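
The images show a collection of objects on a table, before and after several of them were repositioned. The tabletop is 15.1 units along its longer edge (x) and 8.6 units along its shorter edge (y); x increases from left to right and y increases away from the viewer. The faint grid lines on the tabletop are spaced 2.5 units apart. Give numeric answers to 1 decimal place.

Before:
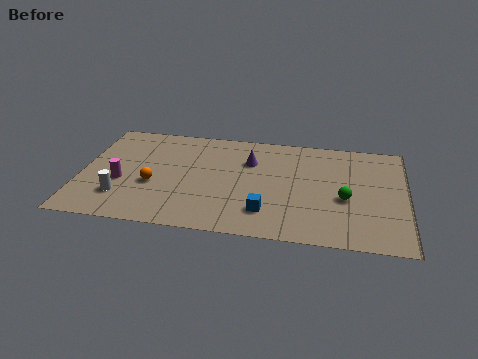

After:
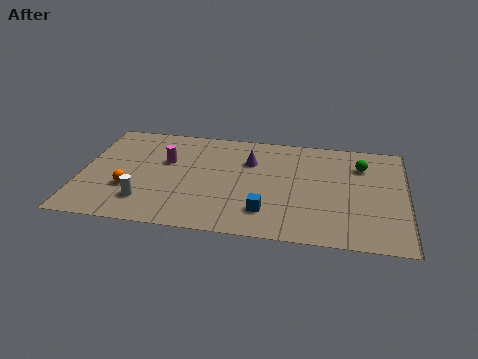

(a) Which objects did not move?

the purple cone and the blue cube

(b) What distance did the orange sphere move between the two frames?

1.2

The orange sphere moved from about (3.4, 3.4) to (2.3, 2.9), a distance of √(1.1² + 0.5²) ≈ 1.2.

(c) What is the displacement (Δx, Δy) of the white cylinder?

(1.1, -0.2)

From the two frames, the white cylinder sits at roughly (2.0, 2.2) before and (3.1, 2.0) after.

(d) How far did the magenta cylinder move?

2.8

The magenta cylinder was near (1.9, 3.4) before and (3.9, 5.4) after, so it travelled √(2.0² + 2.0²) ≈ 2.8 units.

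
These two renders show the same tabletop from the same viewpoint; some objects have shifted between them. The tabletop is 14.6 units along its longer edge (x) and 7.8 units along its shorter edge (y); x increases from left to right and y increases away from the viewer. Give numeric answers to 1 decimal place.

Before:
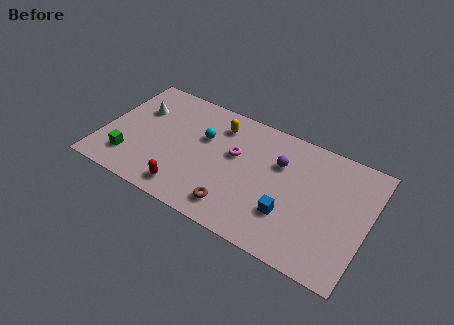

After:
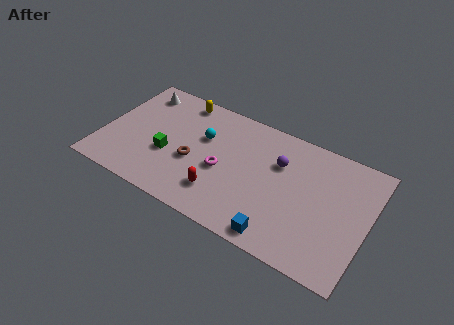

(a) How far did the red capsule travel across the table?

1.9

From (5.0, 1.2) to (6.8, 1.9), the red capsule covered √(1.8² + 0.7²) ≈ 1.9 units.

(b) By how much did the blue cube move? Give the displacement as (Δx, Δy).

(-0.3, -1.5)

From the two frames, the blue cube sits at roughly (10.5, 2.4) before and (10.2, 0.9) after.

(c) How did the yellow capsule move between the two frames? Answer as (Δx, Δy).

(-2.3, 0.7)

The yellow capsule was at about (6.1, 6.2) and moved to about (3.8, 6.9).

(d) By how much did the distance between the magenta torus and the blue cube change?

+0.3

They were about 4.0 units apart before and 4.3 after — 0.3 units further apart.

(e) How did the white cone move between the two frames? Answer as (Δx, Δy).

(-0.2, 1.2)

The white cone was at about (1.7, 5.3) and moved to about (1.5, 6.5).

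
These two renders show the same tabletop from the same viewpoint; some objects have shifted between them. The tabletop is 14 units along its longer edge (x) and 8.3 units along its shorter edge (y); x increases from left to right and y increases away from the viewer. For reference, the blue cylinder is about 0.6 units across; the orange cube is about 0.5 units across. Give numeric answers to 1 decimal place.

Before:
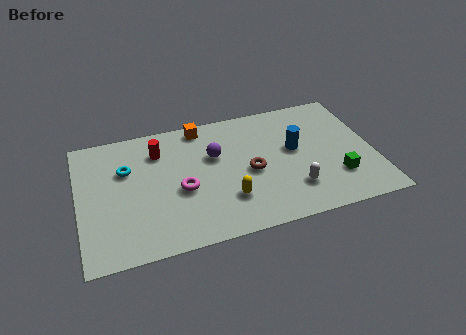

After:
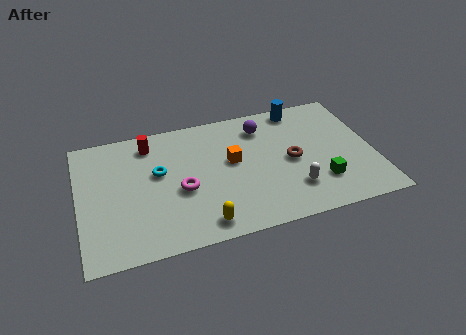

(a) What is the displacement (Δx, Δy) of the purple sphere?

(2.4, 1.3)

From the two frames, the purple sphere sits at roughly (6.5, 5.3) before and (8.9, 6.6) after.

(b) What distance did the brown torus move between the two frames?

2.0

From (8.1, 3.8) to (10.1, 4.0), the brown torus covered √(2.0² + 0.2²) ≈ 2.0 units.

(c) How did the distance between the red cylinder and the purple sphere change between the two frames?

+2.6

The distance was about 2.8 in the first image and 5.4 in the second, so they moved 2.6 units further apart.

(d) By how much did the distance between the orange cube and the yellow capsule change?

-1.2

The distance was about 5.2 in the first image and 4.0 in the second, so they moved 1.2 units closer together.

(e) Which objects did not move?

the magenta torus and the white capsule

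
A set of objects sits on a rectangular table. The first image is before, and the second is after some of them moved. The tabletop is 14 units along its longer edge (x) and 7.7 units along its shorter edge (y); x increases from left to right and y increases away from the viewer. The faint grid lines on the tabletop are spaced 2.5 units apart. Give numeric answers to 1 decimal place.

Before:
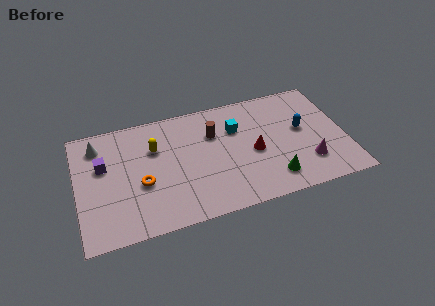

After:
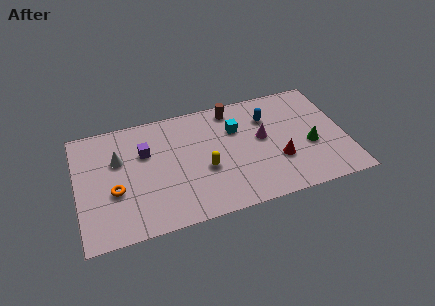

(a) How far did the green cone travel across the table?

2.6

The green cone was near (10.0, 1.5) before and (12.1, 3.1) after, so it travelled √(2.1² + 1.6²) ≈ 2.6 units.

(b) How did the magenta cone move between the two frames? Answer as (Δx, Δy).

(-2.2, 2.3)

From the two frames, the magenta cone sits at roughly (11.9, 2.0) before and (9.7, 4.3) after.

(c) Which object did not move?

the cyan cube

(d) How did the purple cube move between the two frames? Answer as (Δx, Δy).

(2.2, 0.3)

From the two frames, the purple cube sits at roughly (1.4, 4.8) before and (3.6, 5.1) after.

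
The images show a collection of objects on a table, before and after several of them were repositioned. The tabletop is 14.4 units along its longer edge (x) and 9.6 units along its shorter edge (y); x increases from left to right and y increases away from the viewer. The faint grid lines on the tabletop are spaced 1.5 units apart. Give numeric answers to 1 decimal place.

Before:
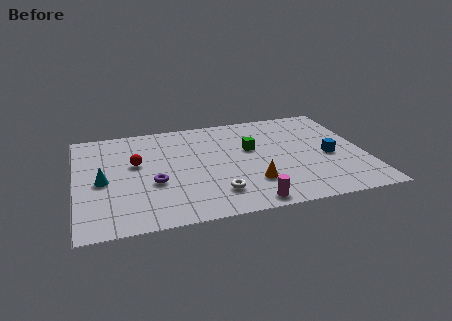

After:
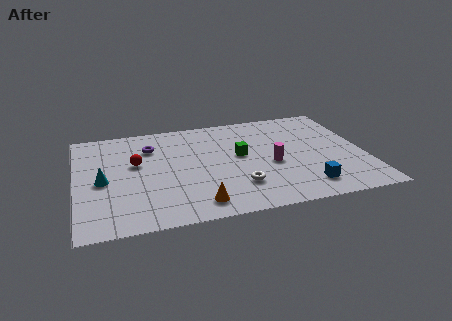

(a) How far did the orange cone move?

3.0

From (8.6, 2.6) to (5.8, 1.4), the orange cone covered √(2.8² + 1.2²) ≈ 3.0 units.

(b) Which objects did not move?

the red sphere and the cyan cone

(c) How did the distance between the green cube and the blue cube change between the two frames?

+0.6

They were about 4.1 units apart before and 4.7 after — 0.6 units further apart.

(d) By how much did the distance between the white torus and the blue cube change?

-2.8

The distance was about 6.2 in the first image and 3.4 in the second, so they moved 2.8 units closer together.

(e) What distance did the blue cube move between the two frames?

2.9

From (12.6, 4.2) to (11.2, 1.7), the blue cube covered √(1.4² + 2.5²) ≈ 2.9 units.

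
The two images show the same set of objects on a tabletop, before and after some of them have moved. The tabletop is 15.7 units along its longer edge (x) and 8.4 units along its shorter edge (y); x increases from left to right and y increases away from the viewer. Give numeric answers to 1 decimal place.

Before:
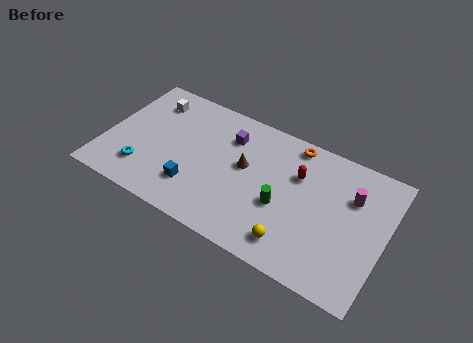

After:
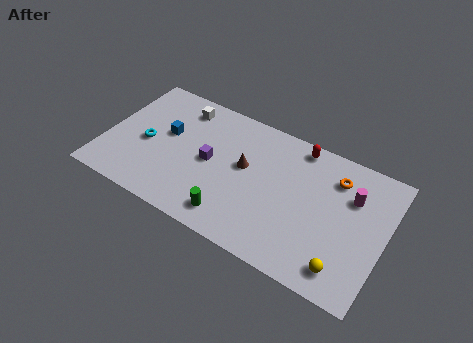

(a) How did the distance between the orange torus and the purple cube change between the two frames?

+3.5

The distance was about 3.7 in the first image and 7.2 in the second, so they moved 3.5 units further apart.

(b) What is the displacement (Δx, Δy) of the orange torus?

(2.5, -1.0)

From the two frames, the orange torus sits at roughly (10.2, 7.5) before and (12.7, 6.5) after.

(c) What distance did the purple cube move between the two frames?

2.2

The purple cube moved from about (6.7, 6.3) to (5.9, 4.2), a distance of √(0.8² + 2.1²) ≈ 2.2.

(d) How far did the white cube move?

1.7

The white cube moved from about (2.1, 6.7) to (3.8, 7.0), a distance of √(1.7² + 0.3²) ≈ 1.7.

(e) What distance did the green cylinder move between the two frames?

3.2

The green cylinder was near (10.1, 3.4) before and (7.6, 1.4) after, so it travelled √(2.5² + 2.0²) ≈ 3.2 units.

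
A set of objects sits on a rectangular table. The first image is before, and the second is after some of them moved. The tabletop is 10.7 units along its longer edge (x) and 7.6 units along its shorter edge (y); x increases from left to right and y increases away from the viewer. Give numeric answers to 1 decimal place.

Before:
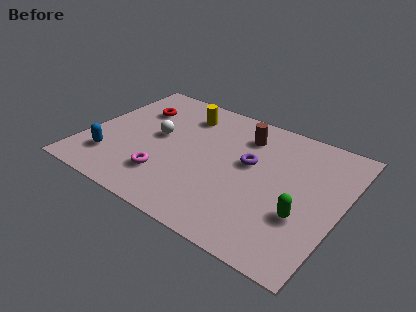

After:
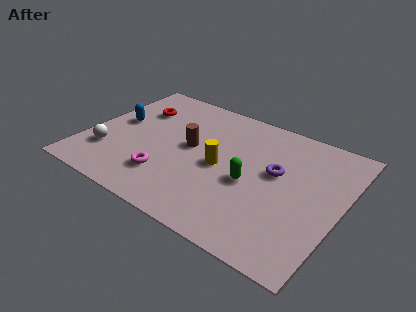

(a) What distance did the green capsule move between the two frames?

2.4

The green capsule was near (9.3, 2.6) before and (7.0, 3.3) after, so it travelled √(2.3² + 0.7²) ≈ 2.4 units.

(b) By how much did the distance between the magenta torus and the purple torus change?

+0.9

They were about 4.0 units apart before and 4.9 after — 0.9 units further apart.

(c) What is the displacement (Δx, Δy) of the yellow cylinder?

(2.0, -2.4)

The yellow cylinder started near (3.7, 6.0) and ended near (5.7, 3.6).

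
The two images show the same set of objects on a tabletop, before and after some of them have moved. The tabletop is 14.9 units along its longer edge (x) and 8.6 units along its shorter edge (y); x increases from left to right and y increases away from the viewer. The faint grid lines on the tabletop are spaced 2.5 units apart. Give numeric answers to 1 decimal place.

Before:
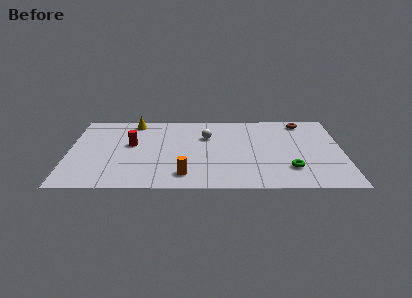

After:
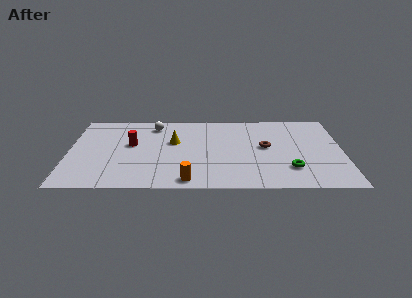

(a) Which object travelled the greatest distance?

the brown torus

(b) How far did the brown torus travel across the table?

3.6

The brown torus moved from about (12.8, 7.5) to (10.7, 4.6), a distance of √(2.1² + 2.9²) ≈ 3.6.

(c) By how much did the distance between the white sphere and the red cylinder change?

-1.7

They were about 4.2 units apart before and 2.5 after — 1.7 units closer together.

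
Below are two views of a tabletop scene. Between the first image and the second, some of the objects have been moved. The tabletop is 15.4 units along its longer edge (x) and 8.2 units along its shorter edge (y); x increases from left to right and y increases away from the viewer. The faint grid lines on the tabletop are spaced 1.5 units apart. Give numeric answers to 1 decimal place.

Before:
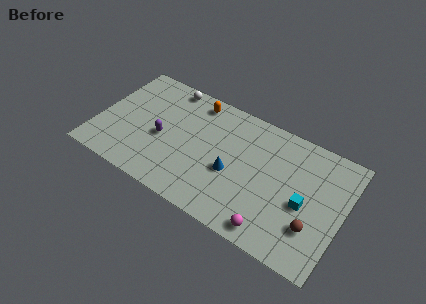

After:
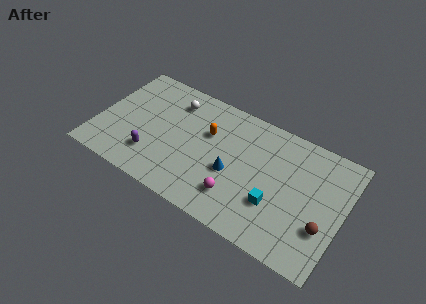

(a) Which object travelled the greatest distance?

the magenta sphere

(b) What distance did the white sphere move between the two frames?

1.0

The white sphere was near (3.9, 7.4) before and (4.4, 6.5) after, so it travelled √(0.5² + 0.9²) ≈ 1.0 units.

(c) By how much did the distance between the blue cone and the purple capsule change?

+0.6

Before: roughly 4.5 units apart; after: 5.1. That's 0.6 units further apart.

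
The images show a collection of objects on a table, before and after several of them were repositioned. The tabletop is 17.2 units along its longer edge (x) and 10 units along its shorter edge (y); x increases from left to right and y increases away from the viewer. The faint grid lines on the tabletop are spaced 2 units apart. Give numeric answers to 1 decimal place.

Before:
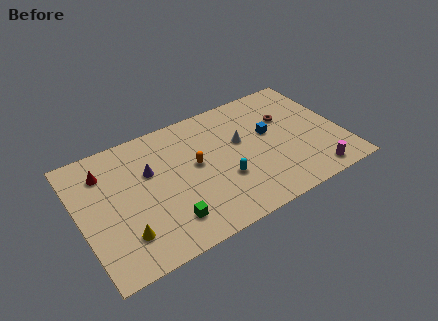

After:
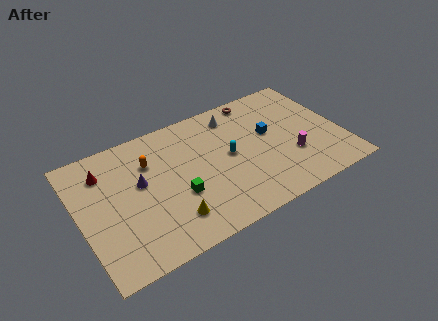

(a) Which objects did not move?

the blue cube and the red cone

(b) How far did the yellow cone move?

3.0

From (2.5, 2.4) to (5.5, 2.2), the yellow cone covered √(3.0² + 0.2²) ≈ 3.0 units.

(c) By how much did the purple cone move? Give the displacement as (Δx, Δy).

(-0.7, -0.6)

The purple cone was at about (4.7, 6.4) and moved to about (4.0, 5.8).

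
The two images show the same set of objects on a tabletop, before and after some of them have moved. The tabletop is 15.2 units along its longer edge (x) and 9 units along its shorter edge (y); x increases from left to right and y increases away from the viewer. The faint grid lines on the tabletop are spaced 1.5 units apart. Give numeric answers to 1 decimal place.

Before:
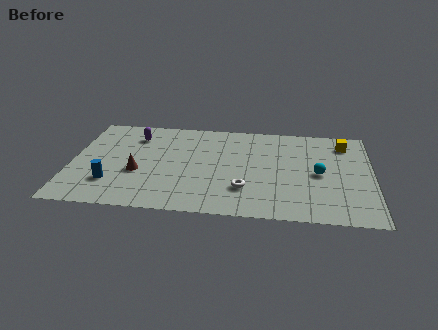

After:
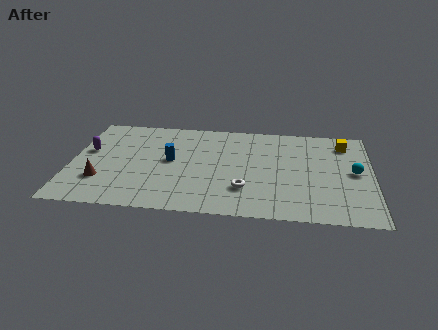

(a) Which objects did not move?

the yellow cube and the white torus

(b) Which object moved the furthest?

the blue cylinder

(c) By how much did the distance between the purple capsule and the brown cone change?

-0.7

The distance was about 3.5 in the first image and 2.8 in the second, so they moved 0.7 units closer together.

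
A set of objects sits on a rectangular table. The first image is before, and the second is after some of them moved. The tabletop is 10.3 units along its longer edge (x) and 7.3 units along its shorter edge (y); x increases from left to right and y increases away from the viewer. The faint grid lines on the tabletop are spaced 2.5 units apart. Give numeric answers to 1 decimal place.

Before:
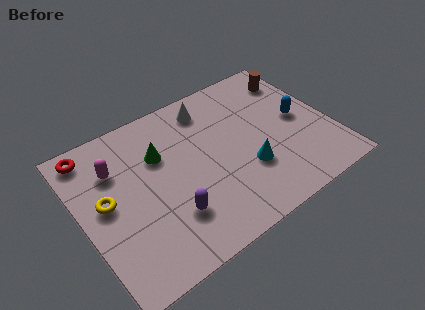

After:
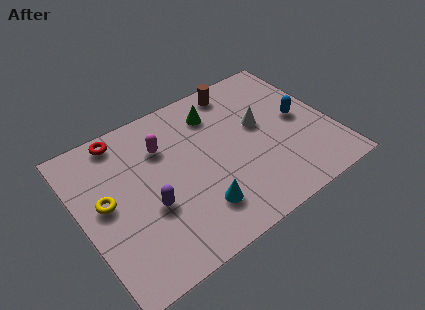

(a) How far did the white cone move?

2.6

The white cone moved from about (5.7, 6.1) to (7.5, 4.2), a distance of √(1.8² + 1.9²) ≈ 2.6.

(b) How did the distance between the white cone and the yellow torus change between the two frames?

+1.3

The distance was about 5.2 in the first image and 6.5 in the second, so they moved 1.3 units further apart.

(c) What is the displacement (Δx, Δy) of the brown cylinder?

(-2.4, 0.6)

The brown cylinder was at about (9.4, 5.8) and moved to about (7.0, 6.4).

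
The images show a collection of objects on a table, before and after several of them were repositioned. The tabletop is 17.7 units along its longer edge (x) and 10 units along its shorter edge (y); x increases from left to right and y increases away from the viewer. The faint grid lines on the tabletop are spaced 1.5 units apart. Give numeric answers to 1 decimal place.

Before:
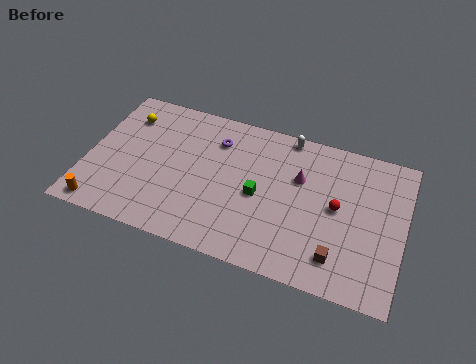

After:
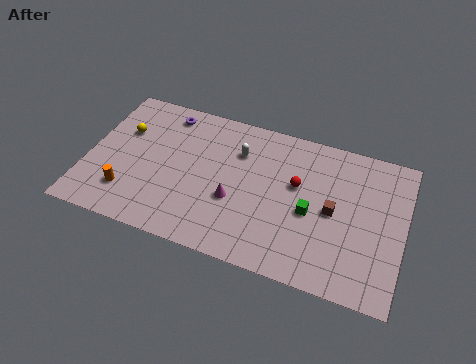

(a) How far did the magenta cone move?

4.3

The magenta cone moved from about (11.8, 6.5) to (8.4, 3.8), a distance of √(3.4² + 2.7²) ≈ 4.3.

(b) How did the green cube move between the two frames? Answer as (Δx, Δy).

(2.9, -0.2)

The green cube started near (9.7, 4.6) and ended near (12.6, 4.4).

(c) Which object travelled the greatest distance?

the magenta cone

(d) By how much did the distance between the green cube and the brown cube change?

-4.0

Before: roughly 5.3 units apart; after: 1.3. That's 4.0 units closer together.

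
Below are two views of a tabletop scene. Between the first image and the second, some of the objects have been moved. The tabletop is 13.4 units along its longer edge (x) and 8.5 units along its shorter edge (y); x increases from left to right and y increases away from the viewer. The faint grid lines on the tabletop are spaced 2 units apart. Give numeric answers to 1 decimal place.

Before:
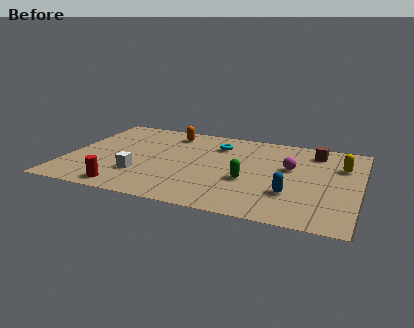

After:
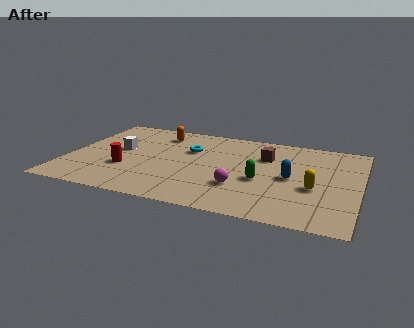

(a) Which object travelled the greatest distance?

the magenta sphere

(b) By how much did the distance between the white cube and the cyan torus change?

-1.8

Before: roughly 5.1 units apart; after: 3.3. That's 1.8 units closer together.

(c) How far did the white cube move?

2.5

From (3.5, 2.5) to (2.3, 4.7), the white cube covered √(1.2² + 2.2²) ≈ 2.5 units.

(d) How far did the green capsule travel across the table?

0.6

The green capsule was near (8.4, 3.3) before and (9.0, 3.5) after, so it travelled √(0.6² + 0.2²) ≈ 0.6 units.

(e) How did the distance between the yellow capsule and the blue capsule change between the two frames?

-2.6

They were about 3.9 units apart before and 1.3 after — 2.6 units closer together.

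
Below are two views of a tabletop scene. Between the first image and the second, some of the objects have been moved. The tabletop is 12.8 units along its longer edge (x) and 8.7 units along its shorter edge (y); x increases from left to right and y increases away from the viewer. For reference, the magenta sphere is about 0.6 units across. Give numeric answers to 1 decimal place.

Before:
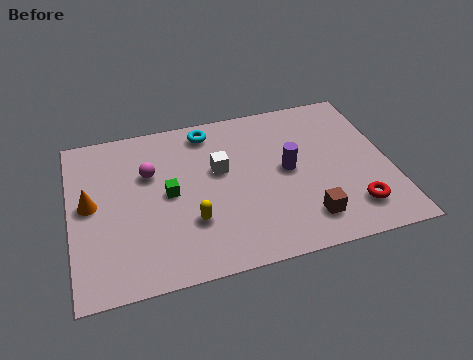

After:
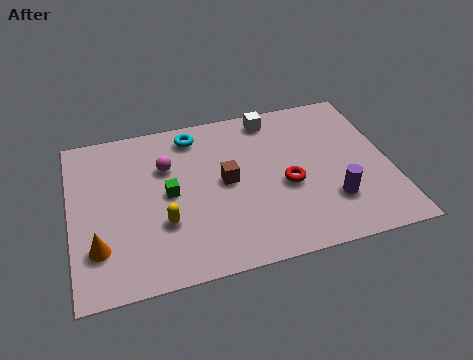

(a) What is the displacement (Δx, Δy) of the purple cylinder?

(1.6, -2.1)

The purple cylinder started near (8.7, 4.5) and ended near (10.3, 2.4).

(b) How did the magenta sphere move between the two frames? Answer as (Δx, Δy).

(0.7, 0.2)

The magenta sphere started near (3.2, 5.7) and ended near (3.9, 5.9).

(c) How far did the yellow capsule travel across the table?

1.1

From (4.7, 2.7) to (3.6, 2.9), the yellow capsule covered √(1.1² + 0.2²) ≈ 1.1 units.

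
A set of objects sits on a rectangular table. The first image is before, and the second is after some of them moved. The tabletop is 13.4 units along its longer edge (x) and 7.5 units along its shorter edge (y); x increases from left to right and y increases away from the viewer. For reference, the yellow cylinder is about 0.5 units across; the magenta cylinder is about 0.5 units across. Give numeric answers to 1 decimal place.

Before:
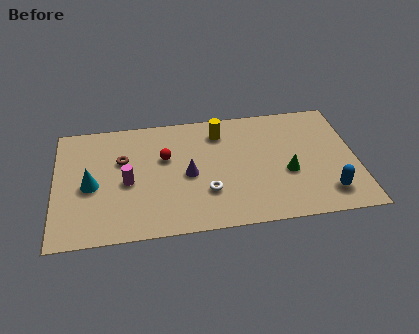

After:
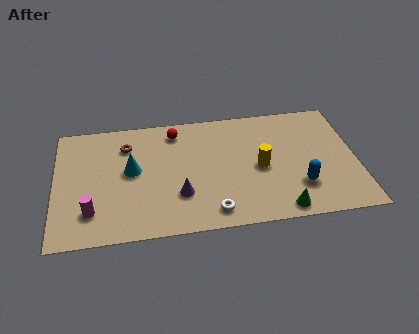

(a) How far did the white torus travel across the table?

1.2

From (6.7, 2.3) to (6.9, 1.1), the white torus covered √(0.2² + 1.2²) ≈ 1.2 units.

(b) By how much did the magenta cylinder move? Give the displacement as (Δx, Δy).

(-1.6, -1.6)

From the two frames, the magenta cylinder sits at roughly (3.2, 3.4) before and (1.6, 1.8) after.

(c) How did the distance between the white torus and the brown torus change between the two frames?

+1.4

They were about 4.5 units apart before and 5.9 after — 1.4 units further apart.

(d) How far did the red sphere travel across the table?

1.7

The red sphere moved from about (4.9, 4.7) to (5.4, 6.3), a distance of √(0.5² + 1.6²) ≈ 1.7.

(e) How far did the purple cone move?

1.3

The purple cone moved from about (5.9, 3.5) to (5.5, 2.3), a distance of √(0.4² + 1.2²) ≈ 1.3.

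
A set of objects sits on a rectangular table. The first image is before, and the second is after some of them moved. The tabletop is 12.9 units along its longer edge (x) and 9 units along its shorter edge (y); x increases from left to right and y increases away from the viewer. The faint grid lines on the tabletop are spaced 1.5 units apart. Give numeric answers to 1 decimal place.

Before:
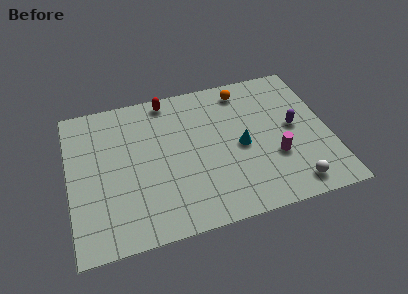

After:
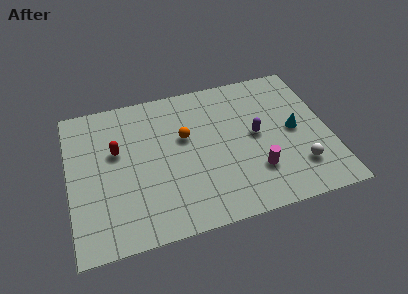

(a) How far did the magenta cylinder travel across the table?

1.2

The magenta cylinder moved from about (10.1, 3.1) to (9.1, 2.5), a distance of √(1.0² + 0.6²) ≈ 1.2.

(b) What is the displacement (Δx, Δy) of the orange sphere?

(-3.1, -2.2)

The orange sphere was at about (8.9, 7.7) and moved to about (5.8, 5.5).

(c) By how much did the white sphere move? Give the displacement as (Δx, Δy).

(0.4, 1.0)

The white sphere started near (10.8, 1.2) and ended near (11.2, 2.2).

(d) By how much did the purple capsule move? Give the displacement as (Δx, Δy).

(-1.9, 0.0)

The purple capsule was at about (11.2, 4.7) and moved to about (9.3, 4.7).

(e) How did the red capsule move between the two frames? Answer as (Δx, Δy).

(-2.7, -2.6)

The red capsule was at about (5.1, 8.1) and moved to about (2.4, 5.5).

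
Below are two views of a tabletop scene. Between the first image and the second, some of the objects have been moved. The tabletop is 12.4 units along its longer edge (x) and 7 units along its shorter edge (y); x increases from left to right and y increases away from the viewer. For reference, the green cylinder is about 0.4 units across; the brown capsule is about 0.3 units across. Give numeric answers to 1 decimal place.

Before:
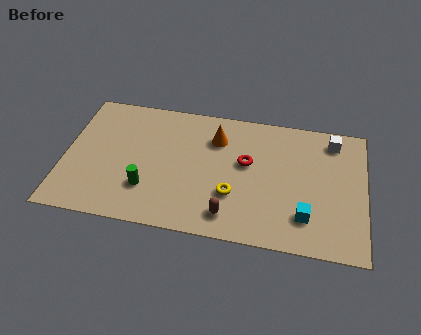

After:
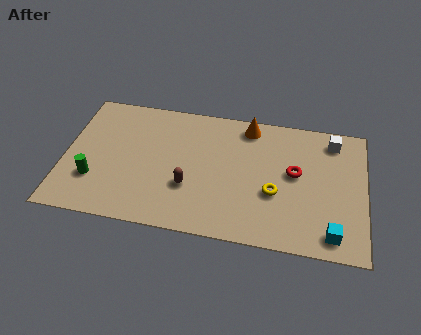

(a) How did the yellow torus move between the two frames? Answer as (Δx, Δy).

(1.7, 0.4)

The yellow torus started near (7.0, 2.3) and ended near (8.7, 2.7).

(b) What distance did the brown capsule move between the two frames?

2.1

From (6.9, 1.2) to (5.2, 2.4), the brown capsule covered √(1.7² + 1.2²) ≈ 2.1 units.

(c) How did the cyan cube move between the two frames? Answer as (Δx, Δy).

(1.1, -0.7)

The cyan cube was at about (10.0, 1.7) and moved to about (11.1, 1.0).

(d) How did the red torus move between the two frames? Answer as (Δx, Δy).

(2.0, -0.2)

The red torus was at about (7.5, 4.1) and moved to about (9.5, 3.9).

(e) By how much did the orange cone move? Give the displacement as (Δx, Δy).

(1.3, 0.9)

The orange cone started near (6.2, 5.2) and ended near (7.5, 6.1).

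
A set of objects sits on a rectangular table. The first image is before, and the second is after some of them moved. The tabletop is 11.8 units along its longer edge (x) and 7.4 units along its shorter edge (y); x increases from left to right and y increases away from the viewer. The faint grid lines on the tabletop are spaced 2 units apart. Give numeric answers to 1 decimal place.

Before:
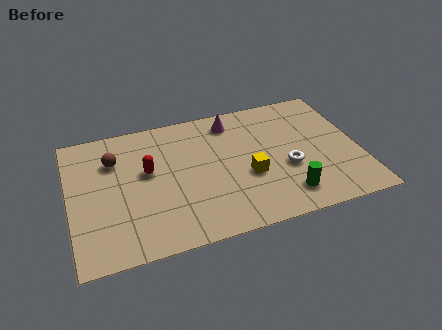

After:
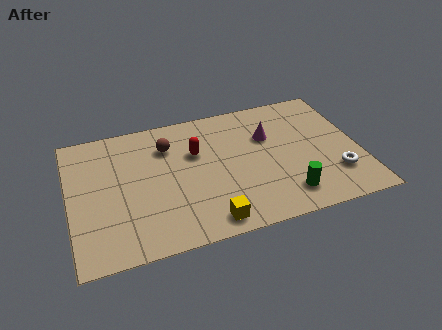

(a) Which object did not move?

the green cylinder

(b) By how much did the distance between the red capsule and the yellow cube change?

-0.3

The distance was about 4.2 in the first image and 3.9 in the second, so they moved 0.3 units closer together.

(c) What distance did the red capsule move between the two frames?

2.1

The red capsule moved from about (3.2, 4.3) to (5.2, 4.8), a distance of √(2.0² + 0.5²) ≈ 2.1.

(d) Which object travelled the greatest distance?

the yellow cube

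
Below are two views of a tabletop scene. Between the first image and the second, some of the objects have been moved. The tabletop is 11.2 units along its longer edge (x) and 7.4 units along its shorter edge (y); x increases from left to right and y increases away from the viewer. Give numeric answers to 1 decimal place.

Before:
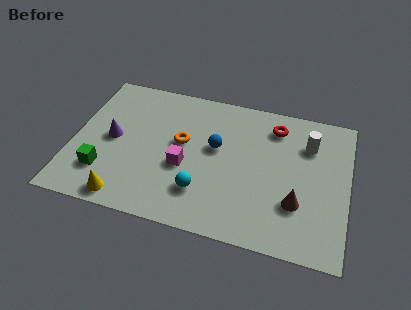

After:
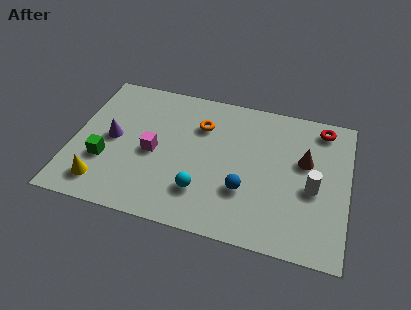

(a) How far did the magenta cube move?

1.4

The magenta cube was near (4.6, 3.0) before and (3.3, 3.4) after, so it travelled √(1.3² + 0.4²) ≈ 1.4 units.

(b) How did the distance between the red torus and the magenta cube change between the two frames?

+2.7

They were about 4.6 units apart before and 7.3 after — 2.7 units further apart.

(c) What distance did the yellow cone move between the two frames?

1.1

The yellow cone was near (2.4, 0.8) before and (1.4, 1.3) after, so it travelled √(1.0² + 0.5²) ≈ 1.1 units.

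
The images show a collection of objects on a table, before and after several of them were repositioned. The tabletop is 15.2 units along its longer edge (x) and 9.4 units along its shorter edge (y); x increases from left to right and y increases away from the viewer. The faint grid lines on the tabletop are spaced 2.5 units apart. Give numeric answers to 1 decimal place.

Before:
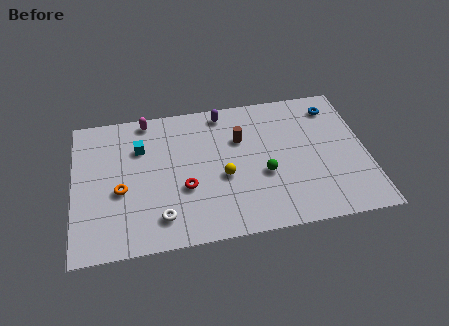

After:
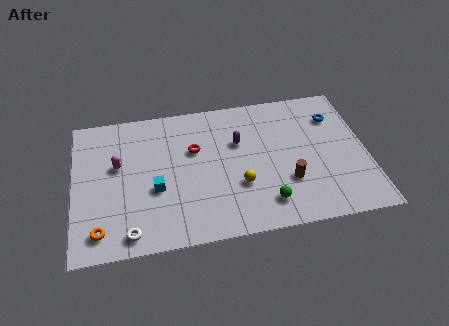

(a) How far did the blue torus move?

0.7

The blue torus moved from about (13.7, 7.7) to (13.7, 7.0), a distance of √(0.0² + 0.7²) ≈ 0.7.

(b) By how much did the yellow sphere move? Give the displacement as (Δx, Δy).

(0.8, -0.7)

From the two frames, the yellow sphere sits at roughly (7.7, 3.9) before and (8.5, 3.2) after.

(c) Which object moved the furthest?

the brown cylinder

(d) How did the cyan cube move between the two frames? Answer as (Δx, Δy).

(0.7, -2.9)

The cyan cube started near (3.5, 6.6) and ended near (4.2, 3.7).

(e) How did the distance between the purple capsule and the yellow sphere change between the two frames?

-1.5

They were about 4.4 units apart before and 2.9 after — 1.5 units closer together.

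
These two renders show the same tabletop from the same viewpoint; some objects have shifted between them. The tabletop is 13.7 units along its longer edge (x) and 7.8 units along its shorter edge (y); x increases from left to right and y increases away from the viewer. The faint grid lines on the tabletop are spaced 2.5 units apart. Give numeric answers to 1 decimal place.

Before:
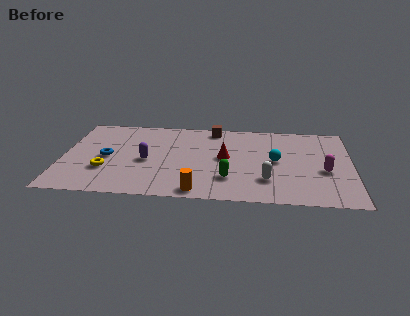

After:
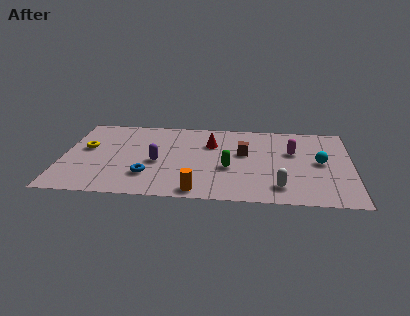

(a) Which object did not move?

the orange cylinder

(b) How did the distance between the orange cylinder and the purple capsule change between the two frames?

-0.4

Before: roughly 3.7 units apart; after: 3.3. That's 0.4 units closer together.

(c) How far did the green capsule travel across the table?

1.0

From (7.9, 2.1) to (7.9, 3.1), the green capsule covered √(0.0² + 1.0²) ≈ 1.0 units.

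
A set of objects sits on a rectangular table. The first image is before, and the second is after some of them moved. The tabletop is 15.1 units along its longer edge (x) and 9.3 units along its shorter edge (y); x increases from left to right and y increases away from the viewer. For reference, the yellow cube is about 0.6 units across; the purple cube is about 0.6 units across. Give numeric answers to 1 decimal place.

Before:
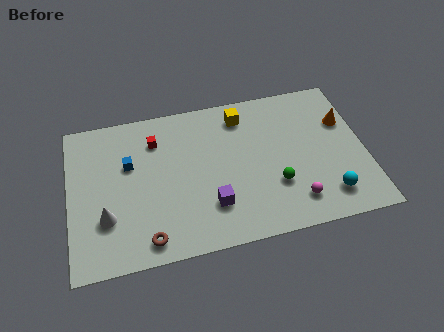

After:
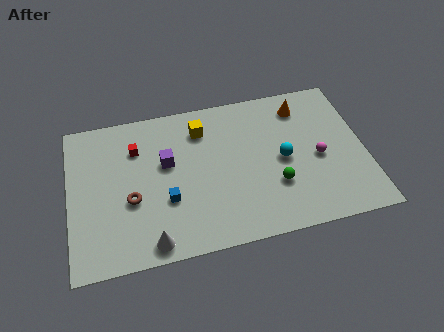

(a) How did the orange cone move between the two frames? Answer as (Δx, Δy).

(-2.1, 1.4)

The orange cone started near (14.2, 6.2) and ended near (12.1, 7.6).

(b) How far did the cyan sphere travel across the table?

3.4

The cyan sphere moved from about (13.0, 1.8) to (10.9, 4.5), a distance of √(2.1² + 2.7²) ≈ 3.4.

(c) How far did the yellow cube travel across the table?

2.1

The yellow cube moved from about (9.0, 7.7) to (6.9, 7.3), a distance of √(2.1² + 0.4²) ≈ 2.1.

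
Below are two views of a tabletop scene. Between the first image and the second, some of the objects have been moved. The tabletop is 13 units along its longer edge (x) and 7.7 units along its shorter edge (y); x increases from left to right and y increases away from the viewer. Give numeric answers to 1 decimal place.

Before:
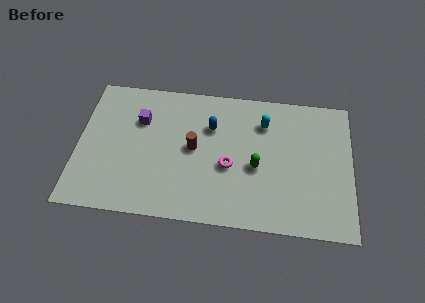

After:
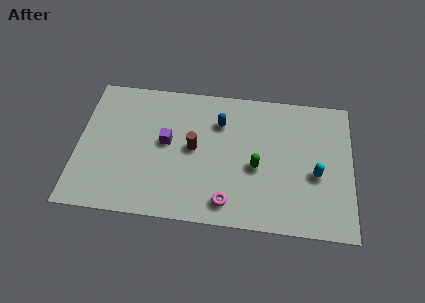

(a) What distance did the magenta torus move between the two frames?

2.0

The magenta torus was near (7.2, 3.2) before and (7.2, 1.2) after, so it travelled √(0.0² + 2.0²) ≈ 2.0 units.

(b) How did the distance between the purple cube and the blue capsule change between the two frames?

-0.5

Before: roughly 3.4 units apart; after: 2.9. That's 0.5 units closer together.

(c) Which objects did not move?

the brown cylinder and the green capsule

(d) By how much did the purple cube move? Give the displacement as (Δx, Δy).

(1.3, -1.1)

The purple cube was at about (2.9, 5.3) and moved to about (4.2, 4.2).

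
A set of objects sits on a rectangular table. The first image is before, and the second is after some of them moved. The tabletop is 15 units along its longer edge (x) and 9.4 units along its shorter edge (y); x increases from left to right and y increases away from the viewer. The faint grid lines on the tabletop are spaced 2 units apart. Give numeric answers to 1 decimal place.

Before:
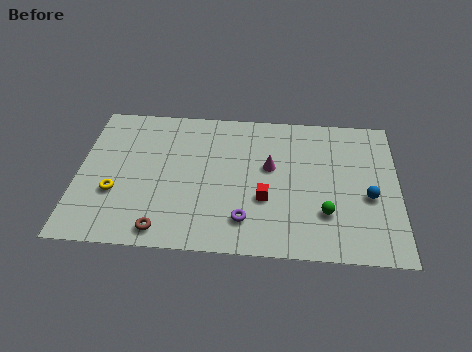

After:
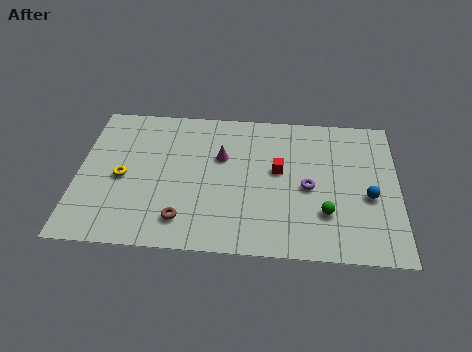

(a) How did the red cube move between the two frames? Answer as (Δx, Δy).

(0.6, 1.9)

The red cube started near (8.8, 3.4) and ended near (9.4, 5.3).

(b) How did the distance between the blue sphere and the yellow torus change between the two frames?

-0.3

Before: roughly 11.8 units apart; after: 11.5. That's 0.3 units closer together.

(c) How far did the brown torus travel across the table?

1.1

The brown torus was near (4.1, 1.1) before and (5.0, 1.8) after, so it travelled √(0.9² + 0.7²) ≈ 1.1 units.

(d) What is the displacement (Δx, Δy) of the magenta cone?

(-2.3, 0.5)

The magenta cone was at about (9.0, 5.5) and moved to about (6.7, 6.0).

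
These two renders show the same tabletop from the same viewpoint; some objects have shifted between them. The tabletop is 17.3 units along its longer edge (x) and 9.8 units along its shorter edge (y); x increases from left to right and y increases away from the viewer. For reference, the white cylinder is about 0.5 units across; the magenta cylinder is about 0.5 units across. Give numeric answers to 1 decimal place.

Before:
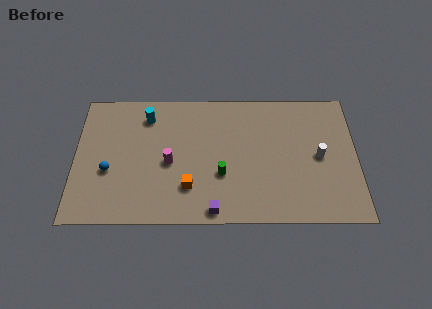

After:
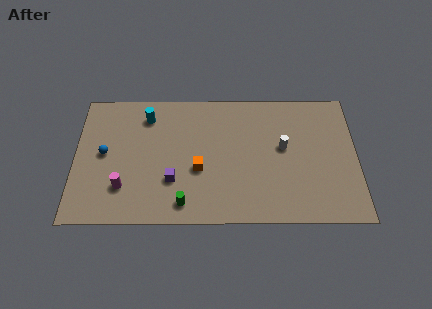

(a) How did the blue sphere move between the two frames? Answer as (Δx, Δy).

(-0.3, 1.3)

The blue sphere started near (2.1, 3.8) and ended near (1.8, 5.1).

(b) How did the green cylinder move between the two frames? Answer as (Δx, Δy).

(-2.3, -2.1)

The green cylinder started near (9.0, 3.5) and ended near (6.7, 1.4).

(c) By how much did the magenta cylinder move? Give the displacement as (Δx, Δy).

(-2.8, -1.8)

The magenta cylinder was at about (5.8, 4.4) and moved to about (3.0, 2.6).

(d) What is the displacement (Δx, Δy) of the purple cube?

(-2.5, 2.2)

The purple cube started near (8.5, 0.9) and ended near (6.0, 3.1).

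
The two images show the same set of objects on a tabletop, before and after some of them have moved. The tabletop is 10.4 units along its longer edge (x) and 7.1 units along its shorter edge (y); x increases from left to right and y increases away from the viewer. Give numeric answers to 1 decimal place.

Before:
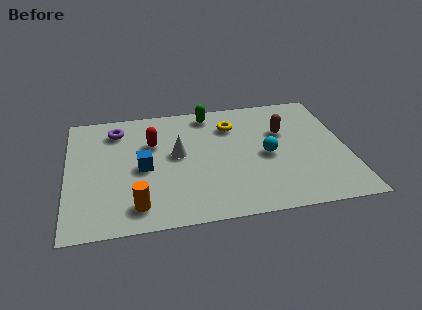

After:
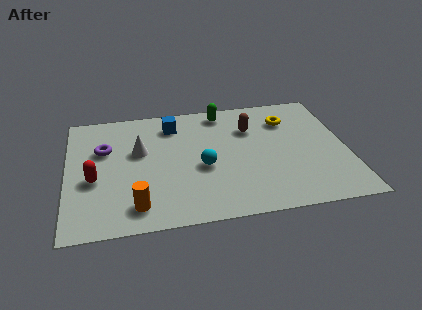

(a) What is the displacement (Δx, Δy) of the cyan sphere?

(-2.4, -0.3)

From the two frames, the cyan sphere sits at roughly (7.4, 3.3) before and (5.0, 3.0) after.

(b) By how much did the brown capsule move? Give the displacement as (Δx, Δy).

(-1.2, 0.4)

From the two frames, the brown capsule sits at roughly (8.1, 4.6) before and (6.9, 5.0) after.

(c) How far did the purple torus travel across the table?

1.2

The purple torus was near (1.9, 5.7) before and (1.4, 4.6) after, so it travelled √(0.5² + 1.1²) ≈ 1.2 units.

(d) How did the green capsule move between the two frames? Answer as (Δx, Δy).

(0.5, 0.0)

The green capsule started near (5.4, 6.2) and ended near (5.9, 6.2).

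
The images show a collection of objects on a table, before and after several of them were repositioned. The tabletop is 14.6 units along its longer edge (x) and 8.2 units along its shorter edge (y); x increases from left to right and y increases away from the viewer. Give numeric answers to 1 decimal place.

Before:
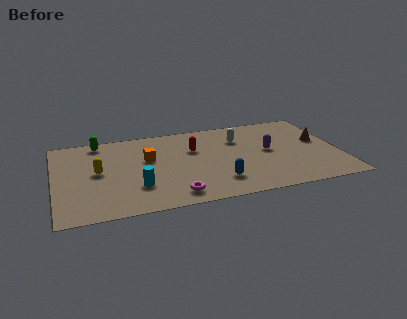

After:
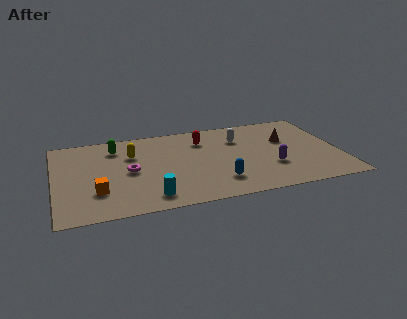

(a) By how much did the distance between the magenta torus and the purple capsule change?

+1.3

They were about 6.0 units apart before and 7.3 after — 1.3 units further apart.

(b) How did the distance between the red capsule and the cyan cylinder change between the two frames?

+1.4

Before: roughly 4.3 units apart; after: 5.7. That's 1.4 units further apart.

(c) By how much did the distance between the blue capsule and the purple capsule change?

-0.8

They were about 3.7 units apart before and 2.9 after — 0.8 units closer together.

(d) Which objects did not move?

the blue capsule and the white capsule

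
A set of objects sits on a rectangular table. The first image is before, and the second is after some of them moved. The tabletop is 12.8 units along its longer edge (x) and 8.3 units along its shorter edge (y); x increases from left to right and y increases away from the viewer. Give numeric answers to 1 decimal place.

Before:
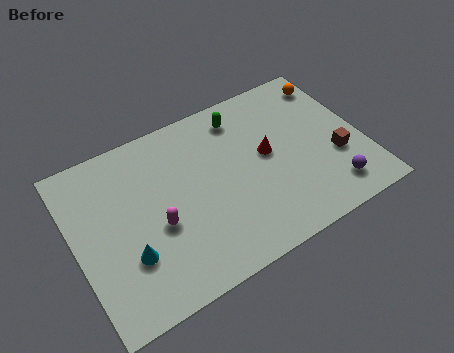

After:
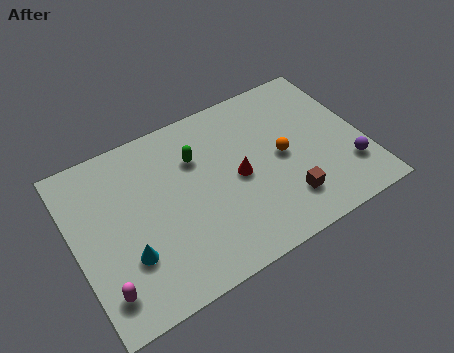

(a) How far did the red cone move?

1.5

From (8.6, 4.5) to (7.2, 4.0), the red cone covered √(1.4² + 0.5²) ≈ 1.5 units.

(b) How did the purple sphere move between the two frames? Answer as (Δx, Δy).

(0.9, 0.7)

From the two frames, the purple sphere sits at roughly (11.0, 1.5) before and (11.9, 2.2) after.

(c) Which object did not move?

the cyan cone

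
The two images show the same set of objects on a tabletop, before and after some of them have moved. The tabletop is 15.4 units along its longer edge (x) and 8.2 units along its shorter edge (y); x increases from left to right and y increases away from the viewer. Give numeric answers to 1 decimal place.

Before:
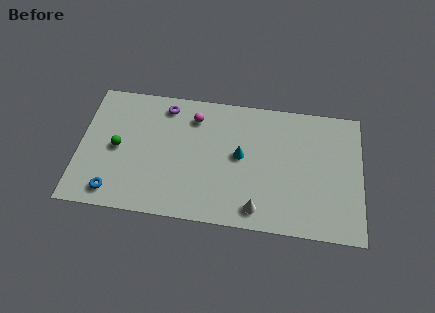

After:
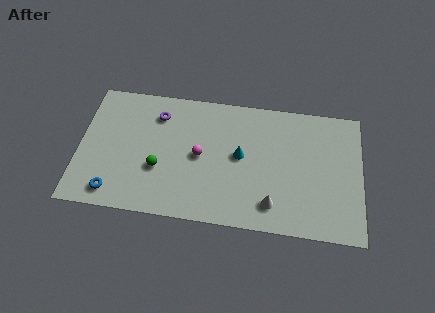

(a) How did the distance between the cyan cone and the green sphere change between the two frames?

-2.1

The distance was about 6.7 in the first image and 4.6 in the second, so they moved 2.1 units closer together.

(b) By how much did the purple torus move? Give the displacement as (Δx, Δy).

(-0.4, -0.6)

From the two frames, the purple torus sits at roughly (4.6, 7.0) before and (4.2, 6.4) after.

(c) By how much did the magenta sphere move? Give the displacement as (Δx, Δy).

(0.4, -2.4)

The magenta sphere was at about (6.2, 6.5) and moved to about (6.6, 4.1).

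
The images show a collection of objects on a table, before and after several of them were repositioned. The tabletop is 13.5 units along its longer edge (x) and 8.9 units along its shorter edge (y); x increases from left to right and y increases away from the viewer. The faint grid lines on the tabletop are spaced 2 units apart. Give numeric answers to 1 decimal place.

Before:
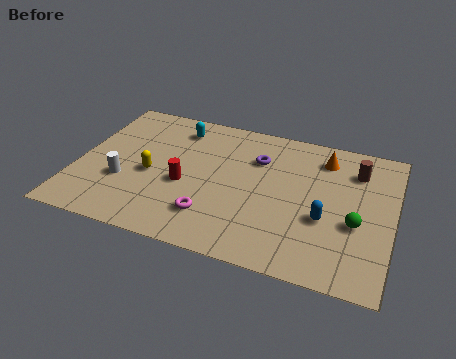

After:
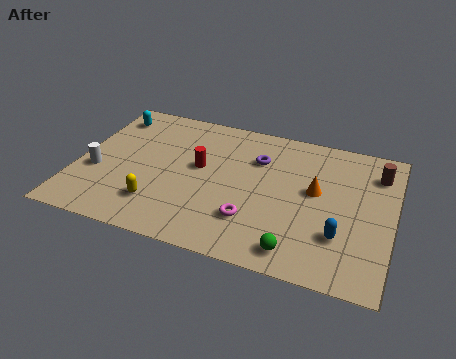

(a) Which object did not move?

the purple torus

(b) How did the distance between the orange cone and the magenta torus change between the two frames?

-3.1

They were about 6.7 units apart before and 3.6 after — 3.1 units closer together.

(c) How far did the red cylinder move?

1.4

The red cylinder was near (4.7, 3.7) before and (5.2, 5.0) after, so it travelled √(0.5² + 1.3²) ≈ 1.4 units.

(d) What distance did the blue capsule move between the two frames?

1.1

The blue capsule was near (10.7, 3.4) before and (11.4, 2.6) after, so it travelled √(0.7² + 0.8²) ≈ 1.1 units.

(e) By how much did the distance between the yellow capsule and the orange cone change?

-0.8

They were about 7.9 units apart before and 7.1 after — 0.8 units closer together.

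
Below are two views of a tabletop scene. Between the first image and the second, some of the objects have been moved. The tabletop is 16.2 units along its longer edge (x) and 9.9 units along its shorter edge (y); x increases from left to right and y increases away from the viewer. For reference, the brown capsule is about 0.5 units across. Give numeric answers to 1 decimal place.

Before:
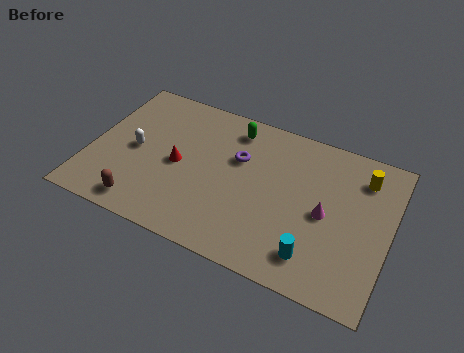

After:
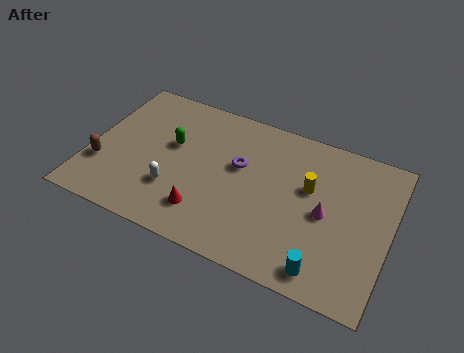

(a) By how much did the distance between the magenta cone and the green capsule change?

+2.1

The distance was about 6.5 in the first image and 8.6 in the second, so they moved 2.1 units further apart.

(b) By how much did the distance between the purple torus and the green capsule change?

+1.7

They were about 2.0 units apart before and 3.7 after — 1.7 units further apart.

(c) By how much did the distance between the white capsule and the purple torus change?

-1.4

The distance was about 5.7 in the first image and 4.3 in the second, so they moved 1.4 units closer together.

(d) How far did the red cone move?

3.1

The red cone moved from about (4.8, 4.7) to (6.6, 2.2), a distance of √(1.8² + 2.5²) ≈ 3.1.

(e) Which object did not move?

the magenta cone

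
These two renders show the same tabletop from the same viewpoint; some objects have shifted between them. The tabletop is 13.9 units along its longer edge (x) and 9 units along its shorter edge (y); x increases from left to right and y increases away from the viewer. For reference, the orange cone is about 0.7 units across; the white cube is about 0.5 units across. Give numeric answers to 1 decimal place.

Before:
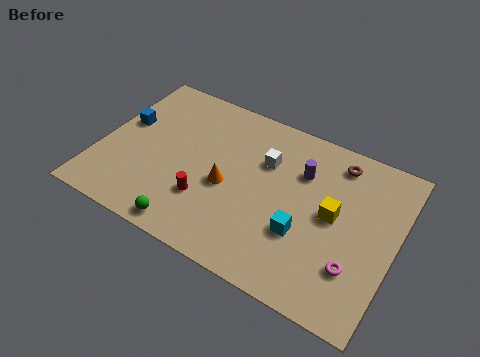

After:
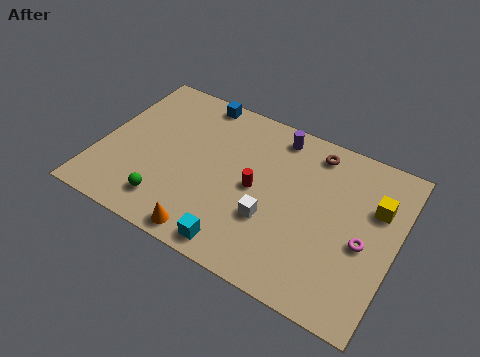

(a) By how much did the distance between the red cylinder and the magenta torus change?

-1.9

They were about 7.0 units apart before and 5.1 after — 1.9 units closer together.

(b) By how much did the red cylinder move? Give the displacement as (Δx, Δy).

(2.1, 1.7)

From the two frames, the red cylinder sits at roughly (5.3, 2.7) before and (7.4, 4.4) after.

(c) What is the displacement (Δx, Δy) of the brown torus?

(-1.1, 0.1)

The brown torus started near (10.8, 7.6) and ended near (9.7, 7.7).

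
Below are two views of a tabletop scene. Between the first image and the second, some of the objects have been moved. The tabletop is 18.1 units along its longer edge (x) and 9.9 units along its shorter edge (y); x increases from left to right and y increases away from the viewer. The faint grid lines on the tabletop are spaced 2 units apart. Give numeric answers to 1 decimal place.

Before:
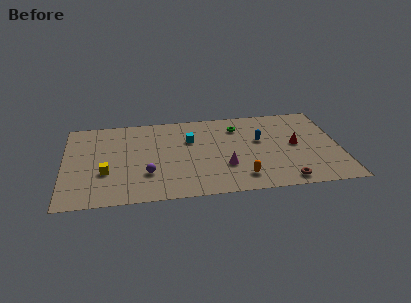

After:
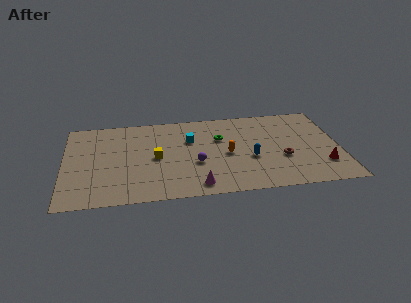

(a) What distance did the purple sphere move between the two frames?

3.3

The purple sphere moved from about (5.4, 3.0) to (8.6, 3.8), a distance of √(3.2² + 0.8²) ≈ 3.3.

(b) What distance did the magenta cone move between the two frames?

2.7

The magenta cone moved from about (10.5, 3.2) to (8.6, 1.3), a distance of √(1.9² + 1.9²) ≈ 2.7.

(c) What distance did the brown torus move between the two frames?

2.6

The brown torus moved from about (14.3, 1.1) to (14.3, 3.7), a distance of √(0.0² + 2.6²) ≈ 2.6.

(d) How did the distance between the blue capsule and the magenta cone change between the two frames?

+0.8

The distance was about 3.6 in the first image and 4.4 in the second, so they moved 0.8 units further apart.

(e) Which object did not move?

the cyan cube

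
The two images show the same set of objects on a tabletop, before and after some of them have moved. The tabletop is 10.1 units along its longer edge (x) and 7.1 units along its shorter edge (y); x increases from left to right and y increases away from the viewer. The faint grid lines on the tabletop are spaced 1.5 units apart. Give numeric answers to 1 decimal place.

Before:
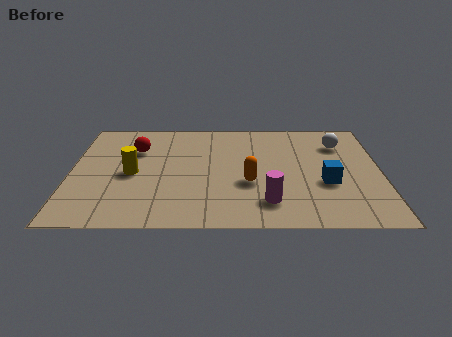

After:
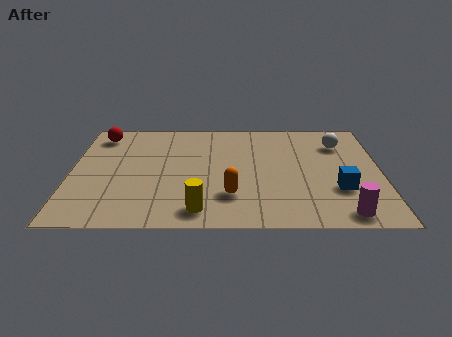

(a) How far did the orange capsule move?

1.0

The orange capsule moved from about (5.8, 2.7) to (5.2, 1.9), a distance of √(0.6² + 0.8²) ≈ 1.0.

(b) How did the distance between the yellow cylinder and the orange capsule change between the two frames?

-2.5

They were about 3.8 units apart before and 1.3 after — 2.5 units closer together.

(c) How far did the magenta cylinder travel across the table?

2.5

From (6.4, 1.5) to (8.8, 0.8), the magenta cylinder covered √(2.4² + 0.7²) ≈ 2.5 units.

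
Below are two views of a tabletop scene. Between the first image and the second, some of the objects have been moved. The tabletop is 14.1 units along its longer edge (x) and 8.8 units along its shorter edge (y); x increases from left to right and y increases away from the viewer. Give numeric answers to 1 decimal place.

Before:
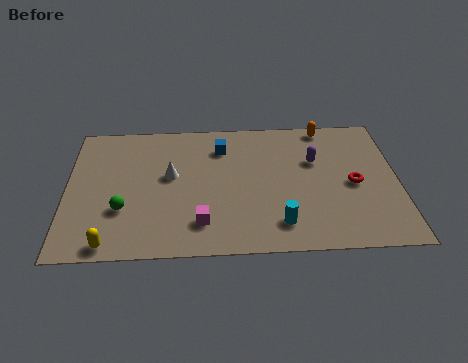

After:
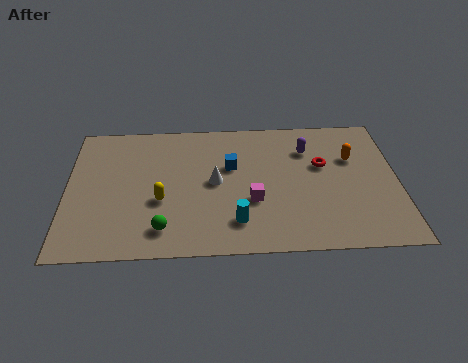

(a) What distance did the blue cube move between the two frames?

1.4

The blue cube moved from about (6.6, 6.8) to (7.0, 5.5), a distance of √(0.4² + 1.3²) ≈ 1.4.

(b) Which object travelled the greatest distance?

the yellow capsule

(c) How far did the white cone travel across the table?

2.0

The white cone was near (4.4, 5.0) before and (6.3, 4.5) after, so it travelled √(1.9² + 0.5²) ≈ 2.0 units.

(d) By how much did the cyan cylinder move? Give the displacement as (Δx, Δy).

(-1.8, 0.2)

From the two frames, the cyan cylinder sits at roughly (9.0, 1.7) before and (7.2, 1.9) after.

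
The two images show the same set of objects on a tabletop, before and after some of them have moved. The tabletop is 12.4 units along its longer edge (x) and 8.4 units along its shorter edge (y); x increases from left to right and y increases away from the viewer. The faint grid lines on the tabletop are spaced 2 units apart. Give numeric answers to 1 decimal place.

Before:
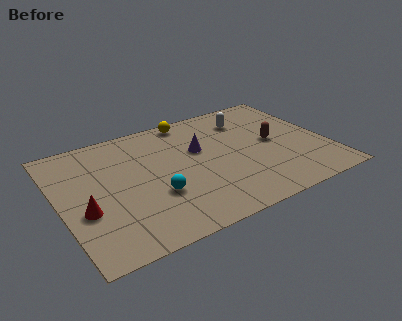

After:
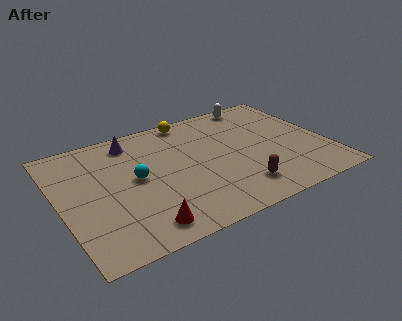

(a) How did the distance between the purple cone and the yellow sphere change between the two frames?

+0.4

They were about 2.4 units apart before and 2.8 after — 0.4 units further apart.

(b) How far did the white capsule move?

1.3

From (9.1, 6.5) to (9.8, 7.6), the white capsule covered √(0.7² + 1.1²) ≈ 1.3 units.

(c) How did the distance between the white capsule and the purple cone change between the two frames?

+3.3

The distance was about 2.8 in the first image and 6.1 in the second, so they moved 3.3 units further apart.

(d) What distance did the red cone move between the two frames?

3.0

The red cone moved from about (1.0, 3.2) to (3.3, 1.2), a distance of √(2.3² + 2.0²) ≈ 3.0.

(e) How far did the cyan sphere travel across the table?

1.7

The cyan sphere was near (4.2, 2.9) before and (3.5, 4.4) after, so it travelled √(0.7² + 1.5²) ≈ 1.7 units.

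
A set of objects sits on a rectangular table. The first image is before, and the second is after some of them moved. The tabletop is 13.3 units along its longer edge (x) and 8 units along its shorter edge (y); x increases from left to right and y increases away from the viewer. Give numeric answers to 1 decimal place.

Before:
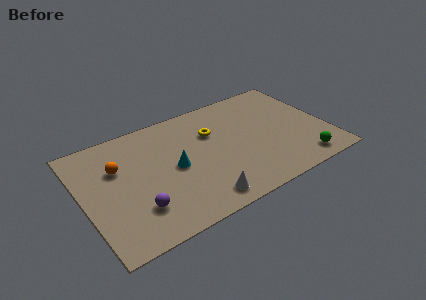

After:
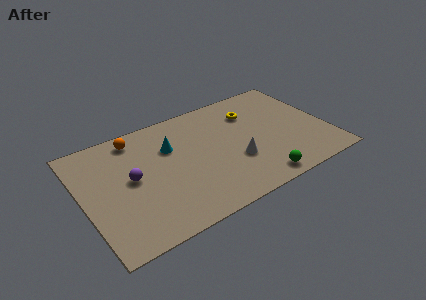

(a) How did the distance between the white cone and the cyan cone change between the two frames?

+1.1

The distance was about 3.0 in the first image and 4.1 in the second, so they moved 1.1 units further apart.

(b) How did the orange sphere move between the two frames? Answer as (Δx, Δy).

(1.2, 1.6)

The orange sphere was at about (2.0, 5.3) and moved to about (3.2, 6.9).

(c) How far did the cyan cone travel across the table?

1.5

The cyan cone moved from about (4.9, 3.9) to (4.9, 5.4), a distance of √(0.0² + 1.5²) ≈ 1.5.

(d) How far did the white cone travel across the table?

2.8

The white cone was near (5.9, 1.1) before and (8.1, 2.8) after, so it travelled √(2.2² + 1.7²) ≈ 2.8 units.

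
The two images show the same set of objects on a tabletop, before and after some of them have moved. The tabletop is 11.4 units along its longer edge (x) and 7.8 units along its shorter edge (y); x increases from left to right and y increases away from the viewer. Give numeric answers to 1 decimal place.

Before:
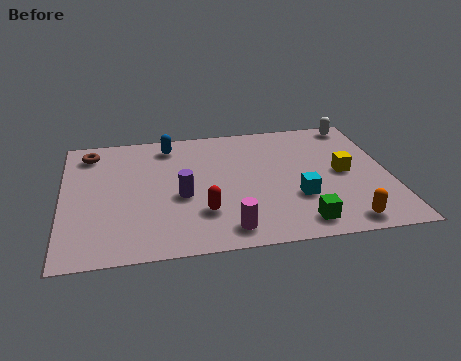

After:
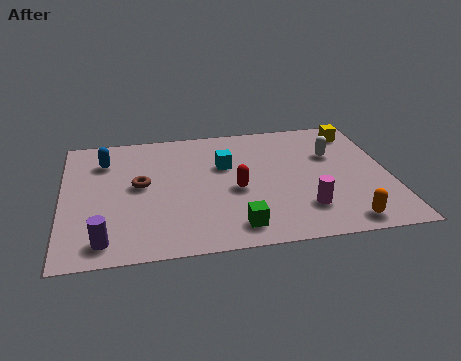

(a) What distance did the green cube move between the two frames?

2.2

From (8.1, 1.1) to (5.9, 1.2), the green cube covered √(2.2² + 0.1²) ≈ 2.2 units.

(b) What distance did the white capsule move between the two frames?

2.1

The white capsule moved from about (10.5, 7.0) to (9.5, 5.1), a distance of √(1.0² + 1.9²) ≈ 2.1.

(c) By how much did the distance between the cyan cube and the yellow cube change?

+2.8

The distance was about 2.1 in the first image and 4.9 in the second, so they moved 2.8 units further apart.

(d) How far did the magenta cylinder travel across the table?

2.8

The magenta cylinder moved from about (5.6, 1.1) to (8.3, 1.9), a distance of √(2.7² + 0.8²) ≈ 2.8.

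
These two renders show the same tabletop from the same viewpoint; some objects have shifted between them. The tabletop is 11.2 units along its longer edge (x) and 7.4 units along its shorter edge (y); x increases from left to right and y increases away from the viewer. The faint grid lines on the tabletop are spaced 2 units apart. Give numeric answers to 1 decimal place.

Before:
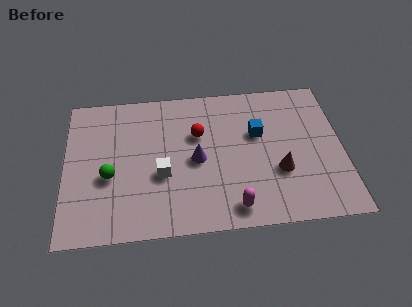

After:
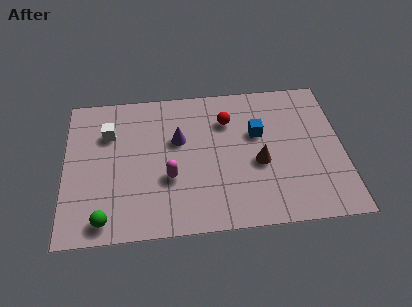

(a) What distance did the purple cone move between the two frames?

1.3

From (5.3, 3.5) to (4.6, 4.6), the purple cone covered √(0.7² + 1.1²) ≈ 1.3 units.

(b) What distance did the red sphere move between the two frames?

1.3

From (5.4, 4.8) to (6.6, 5.4), the red sphere covered √(1.2² + 0.6²) ≈ 1.3 units.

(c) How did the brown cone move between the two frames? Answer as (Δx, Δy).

(-0.8, 0.5)

The brown cone started near (8.6, 2.6) and ended near (7.8, 3.1).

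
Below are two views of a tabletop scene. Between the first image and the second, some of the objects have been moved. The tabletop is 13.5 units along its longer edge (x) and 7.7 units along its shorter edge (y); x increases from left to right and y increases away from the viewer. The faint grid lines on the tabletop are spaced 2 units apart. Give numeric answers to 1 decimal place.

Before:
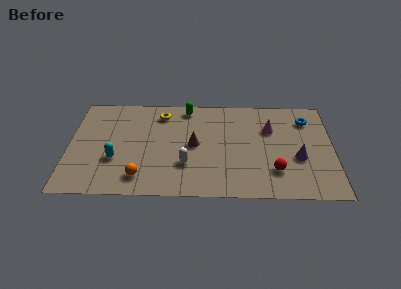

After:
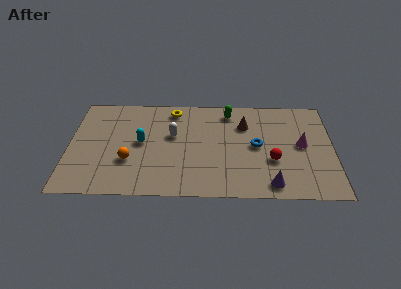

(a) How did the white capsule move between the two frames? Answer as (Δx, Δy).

(-0.7, 2.2)

The white capsule started near (6.0, 2.4) and ended near (5.3, 4.6).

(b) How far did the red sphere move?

0.8

From (10.5, 2.0) to (10.4, 2.8), the red sphere covered √(0.1² + 0.8²) ≈ 0.8 units.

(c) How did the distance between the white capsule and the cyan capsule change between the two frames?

-1.9

They were about 3.6 units apart before and 1.7 after — 1.9 units closer together.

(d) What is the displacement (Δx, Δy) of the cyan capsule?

(1.3, 1.3)

From the two frames, the cyan capsule sits at roughly (2.4, 2.7) before and (3.7, 4.0) after.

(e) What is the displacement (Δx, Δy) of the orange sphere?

(-0.6, 1.2)

From the two frames, the orange sphere sits at roughly (3.7, 1.4) before and (3.1, 2.6) after.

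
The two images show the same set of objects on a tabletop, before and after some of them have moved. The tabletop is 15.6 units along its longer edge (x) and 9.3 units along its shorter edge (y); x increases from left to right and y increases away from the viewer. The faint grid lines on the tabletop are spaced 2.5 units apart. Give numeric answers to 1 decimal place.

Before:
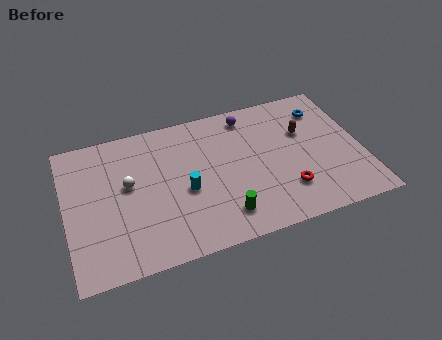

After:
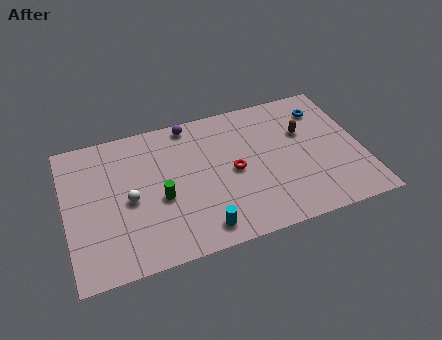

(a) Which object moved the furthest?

the green cylinder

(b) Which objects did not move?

the blue torus and the brown capsule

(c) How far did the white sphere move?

1.0

From (3.3, 5.3) to (3.3, 4.3), the white sphere covered √(0.0² + 1.0²) ≈ 1.0 units.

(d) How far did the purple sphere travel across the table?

3.1

The purple sphere was near (9.9, 8.0) before and (6.8, 8.4) after, so it travelled √(3.1² + 0.4²) ≈ 3.1 units.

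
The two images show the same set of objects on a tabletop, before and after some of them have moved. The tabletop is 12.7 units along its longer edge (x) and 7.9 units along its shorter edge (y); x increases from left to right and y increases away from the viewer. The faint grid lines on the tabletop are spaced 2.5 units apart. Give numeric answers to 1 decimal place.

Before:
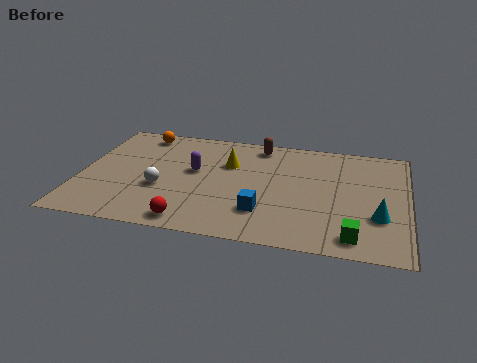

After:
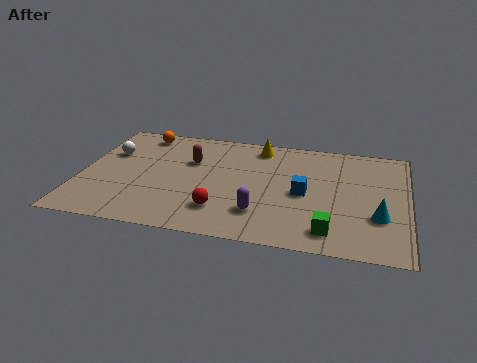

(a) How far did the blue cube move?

2.2

From (7.2, 2.1) to (8.7, 3.7), the blue cube covered √(1.5² + 1.6²) ≈ 2.2 units.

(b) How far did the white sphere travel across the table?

3.1

The white sphere was near (3.2, 3.0) before and (1.0, 5.2) after, so it travelled √(2.2² + 2.2²) ≈ 3.1 units.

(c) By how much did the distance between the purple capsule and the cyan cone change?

-2.9

Before: roughly 7.4 units apart; after: 4.5. That's 2.9 units closer together.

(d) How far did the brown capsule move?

3.1

The brown capsule was near (6.8, 6.9) before and (4.2, 5.2) after, so it travelled √(2.6² + 1.7²) ≈ 3.1 units.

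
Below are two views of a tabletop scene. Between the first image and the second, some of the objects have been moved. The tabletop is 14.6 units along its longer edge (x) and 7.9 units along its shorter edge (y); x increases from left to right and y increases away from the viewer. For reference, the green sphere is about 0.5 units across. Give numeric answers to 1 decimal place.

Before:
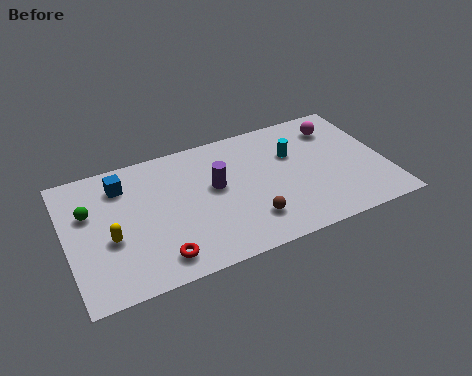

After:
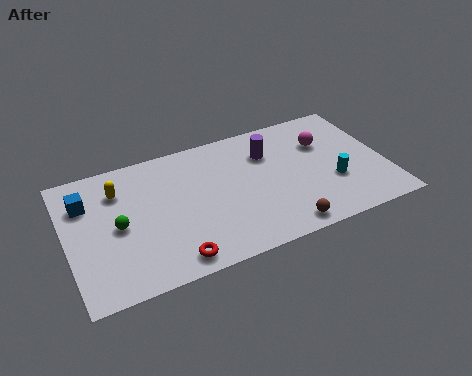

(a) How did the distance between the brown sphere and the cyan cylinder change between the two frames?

-0.9

Before: roughly 4.1 units apart; after: 3.2. That's 0.9 units closer together.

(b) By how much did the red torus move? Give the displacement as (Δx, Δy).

(0.6, -0.3)

From the two frames, the red torus sits at roughly (3.9, 1.3) before and (4.5, 1.0) after.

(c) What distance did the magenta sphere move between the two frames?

1.1

The magenta sphere moved from about (12.7, 6.2) to (12.0, 5.4), a distance of √(0.7² + 0.8²) ≈ 1.1.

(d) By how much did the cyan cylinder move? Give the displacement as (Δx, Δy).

(1.6, -2.4)

The cyan cylinder started near (10.5, 5.2) and ended near (12.1, 2.8).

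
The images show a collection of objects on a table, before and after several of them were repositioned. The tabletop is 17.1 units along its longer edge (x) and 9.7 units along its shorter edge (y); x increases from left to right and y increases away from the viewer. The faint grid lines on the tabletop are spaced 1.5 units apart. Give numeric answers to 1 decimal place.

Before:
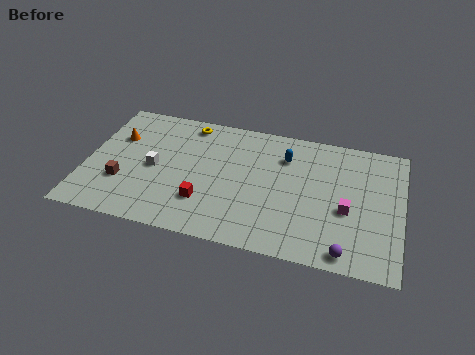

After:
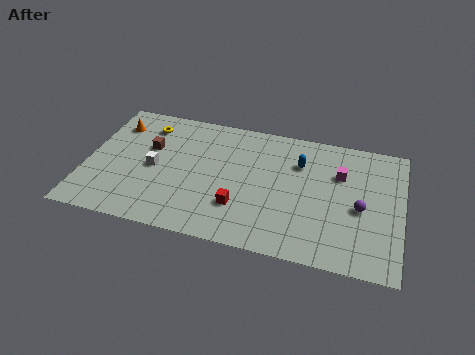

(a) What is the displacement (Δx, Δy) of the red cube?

(1.9, 0.1)

From the two frames, the red cube sits at roughly (6.6, 2.7) before and (8.5, 2.8) after.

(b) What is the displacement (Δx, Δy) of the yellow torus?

(-2.3, -0.7)

From the two frames, the yellow torus sits at roughly (5.3, 8.5) before and (3.0, 7.8) after.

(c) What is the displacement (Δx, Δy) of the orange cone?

(-0.2, 1.0)

The orange cone started near (1.5, 6.5) and ended near (1.3, 7.5).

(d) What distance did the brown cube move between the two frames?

3.2

From (2.1, 3.1) to (3.3, 6.1), the brown cube covered √(1.2² + 3.0²) ≈ 3.2 units.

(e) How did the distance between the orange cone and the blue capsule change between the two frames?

+1.0

Before: roughly 9.2 units apart; after: 10.2. That's 1.0 units further apart.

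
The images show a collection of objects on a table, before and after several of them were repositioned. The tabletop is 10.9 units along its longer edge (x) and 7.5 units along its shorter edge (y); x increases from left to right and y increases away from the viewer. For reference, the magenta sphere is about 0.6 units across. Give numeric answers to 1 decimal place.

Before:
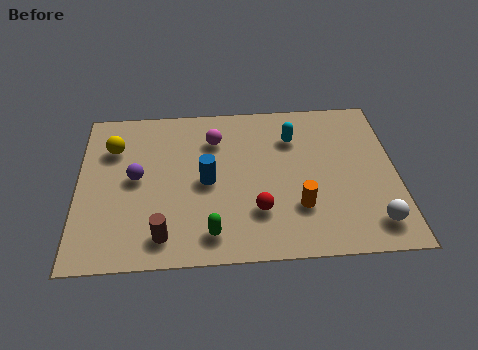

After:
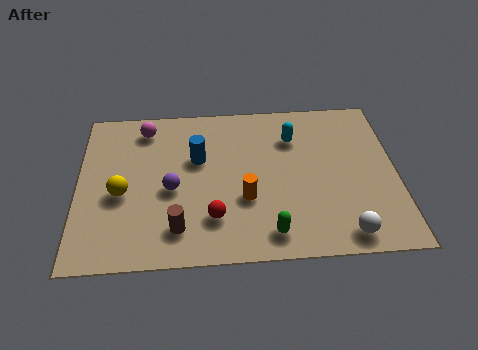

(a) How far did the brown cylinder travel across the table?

0.6

From (2.9, 1.2) to (3.4, 1.5), the brown cylinder covered √(0.5² + 0.3²) ≈ 0.6 units.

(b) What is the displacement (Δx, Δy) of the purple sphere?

(1.2, -0.6)

The purple sphere started near (2.0, 3.9) and ended near (3.2, 3.3).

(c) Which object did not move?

the cyan capsule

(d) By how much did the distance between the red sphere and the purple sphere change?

-2.5

Before: roughly 4.5 units apart; after: 2.0. That's 2.5 units closer together.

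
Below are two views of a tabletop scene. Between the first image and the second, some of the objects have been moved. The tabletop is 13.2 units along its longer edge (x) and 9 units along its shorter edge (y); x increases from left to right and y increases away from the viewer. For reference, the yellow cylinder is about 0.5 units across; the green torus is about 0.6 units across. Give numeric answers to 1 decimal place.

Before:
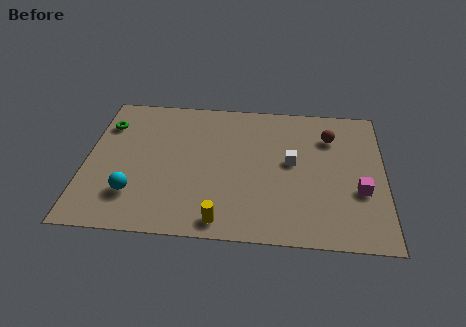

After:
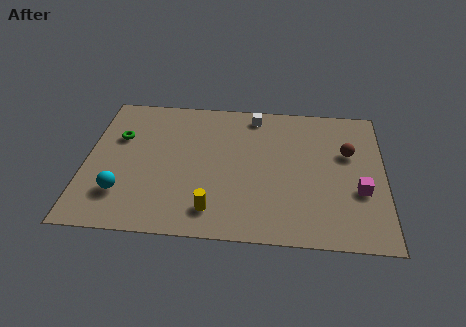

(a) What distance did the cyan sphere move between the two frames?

0.5

The cyan sphere moved from about (2.2, 2.3) to (1.7, 2.3), a distance of √(0.5² + 0.0²) ≈ 0.5.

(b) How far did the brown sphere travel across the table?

1.3

The brown sphere moved from about (10.8, 6.7) to (11.6, 5.7), a distance of √(0.8² + 1.0²) ≈ 1.3.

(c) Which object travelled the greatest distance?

the white cube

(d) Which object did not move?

the magenta cube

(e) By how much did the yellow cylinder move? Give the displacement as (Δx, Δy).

(-0.4, 0.6)

The yellow cylinder started near (6.1, 1.0) and ended near (5.7, 1.6).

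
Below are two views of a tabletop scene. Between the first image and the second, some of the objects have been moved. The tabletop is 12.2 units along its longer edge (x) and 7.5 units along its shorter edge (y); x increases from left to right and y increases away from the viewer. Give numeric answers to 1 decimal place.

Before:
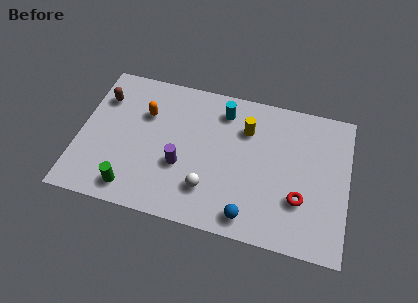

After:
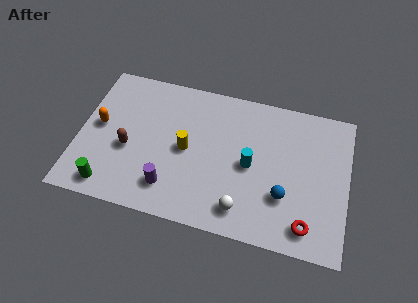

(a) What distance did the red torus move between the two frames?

1.3

The red torus moved from about (10.1, 2.4) to (10.5, 1.2), a distance of √(0.4² + 1.2²) ≈ 1.3.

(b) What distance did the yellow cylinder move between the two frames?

3.1

The yellow cylinder was near (7.5, 5.4) before and (4.9, 3.7) after, so it travelled √(2.6² + 1.7²) ≈ 3.1 units.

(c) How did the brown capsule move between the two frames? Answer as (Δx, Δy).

(1.4, -2.4)

The brown capsule was at about (0.9, 5.5) and moved to about (2.3, 3.1).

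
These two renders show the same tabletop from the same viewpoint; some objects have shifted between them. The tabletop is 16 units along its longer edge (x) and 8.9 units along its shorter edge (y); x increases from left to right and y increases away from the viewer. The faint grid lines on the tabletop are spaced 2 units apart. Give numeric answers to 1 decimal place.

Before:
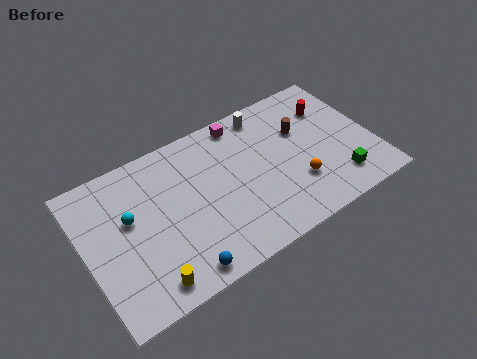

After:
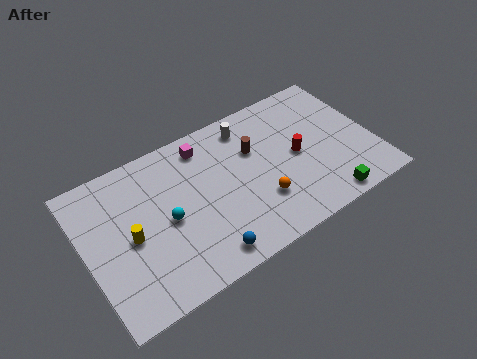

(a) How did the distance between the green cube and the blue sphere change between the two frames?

-2.3

They were about 9.1 units apart before and 6.8 after — 2.3 units closer together.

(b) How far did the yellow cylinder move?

3.0

From (2.9, 1.2) to (2.4, 4.2), the yellow cylinder covered √(0.5² + 3.0²) ≈ 3.0 units.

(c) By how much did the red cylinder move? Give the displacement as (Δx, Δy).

(-2.3, -2.1)

The red cylinder started near (14.1, 6.5) and ended near (11.8, 4.4).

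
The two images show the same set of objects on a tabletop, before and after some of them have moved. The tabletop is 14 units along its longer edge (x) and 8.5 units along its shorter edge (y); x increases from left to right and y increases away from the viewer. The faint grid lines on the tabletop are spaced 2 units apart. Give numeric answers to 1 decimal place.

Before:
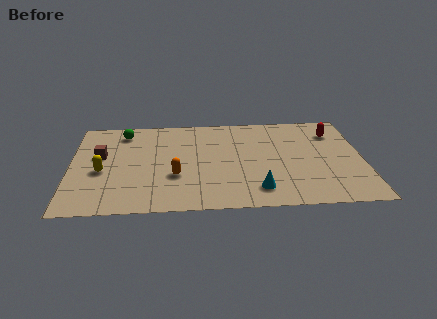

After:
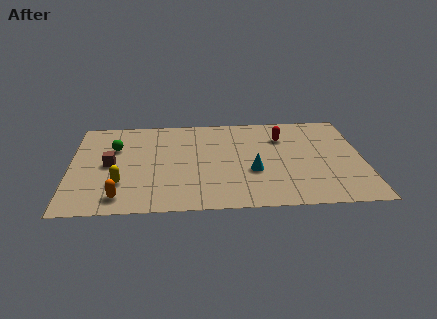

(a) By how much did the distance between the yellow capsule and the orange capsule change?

-2.4

They were about 3.6 units apart before and 1.2 after — 2.4 units closer together.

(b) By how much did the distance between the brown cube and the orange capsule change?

-1.2

They were about 4.1 units apart before and 2.9 after — 1.2 units closer together.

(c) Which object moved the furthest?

the orange capsule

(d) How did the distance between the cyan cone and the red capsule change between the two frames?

-2.8

They were about 6.2 units apart before and 3.4 after — 2.8 units closer together.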